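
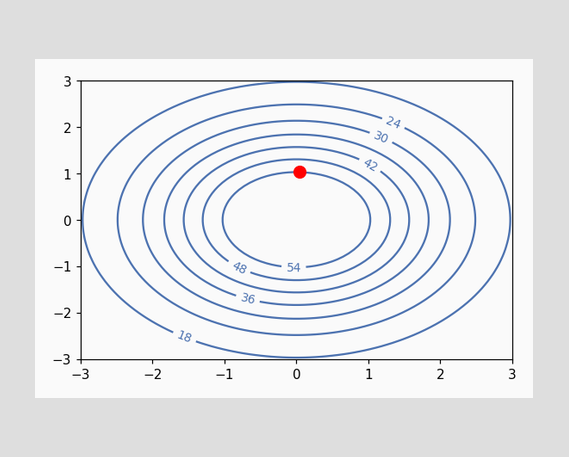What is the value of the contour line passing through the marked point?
The marked point sits on the contour labelled 54.

54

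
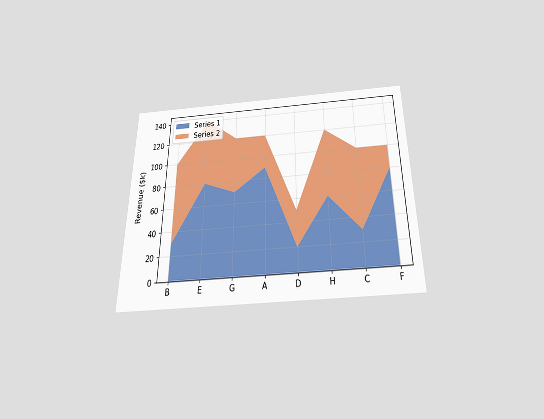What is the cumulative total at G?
$120k

The chart is viewed slightly from below. The stacked total at G reaches $120k.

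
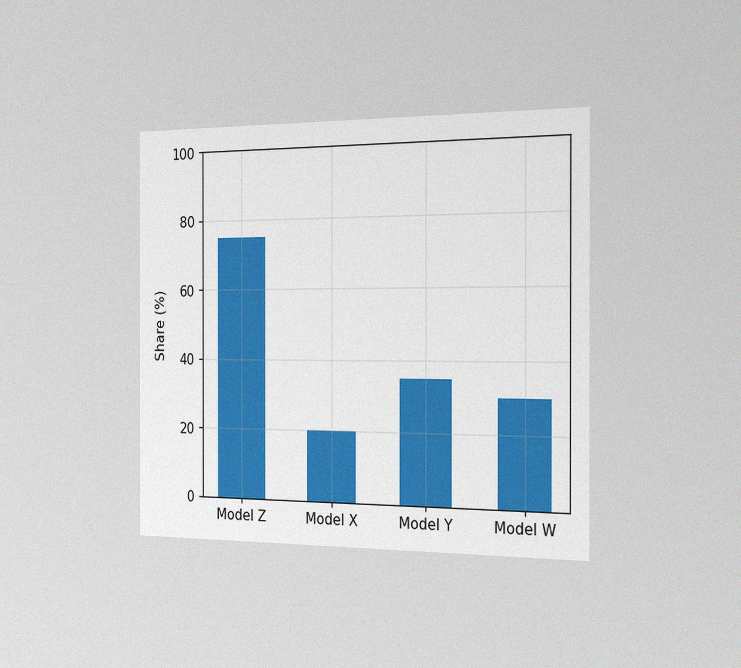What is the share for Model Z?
The chart is viewed slightly from the right, with some photo noise. Reading along the chart's y-axis, the Model Z bar reaches 75%.

75%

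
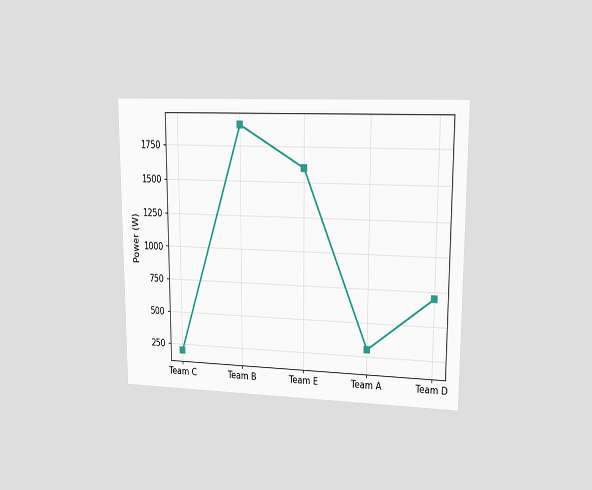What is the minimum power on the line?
200W

The chart is viewed at a slight angle. The lowest point is at Team C, and reading across to the y-axis gives 200W.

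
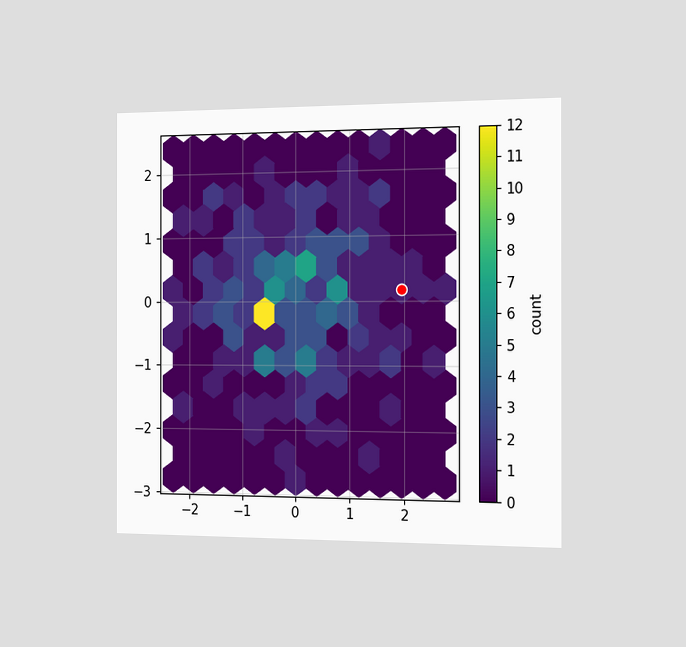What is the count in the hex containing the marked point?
The chart is viewed slightly from the right. The marked hex reads 1 on the colorbar.

1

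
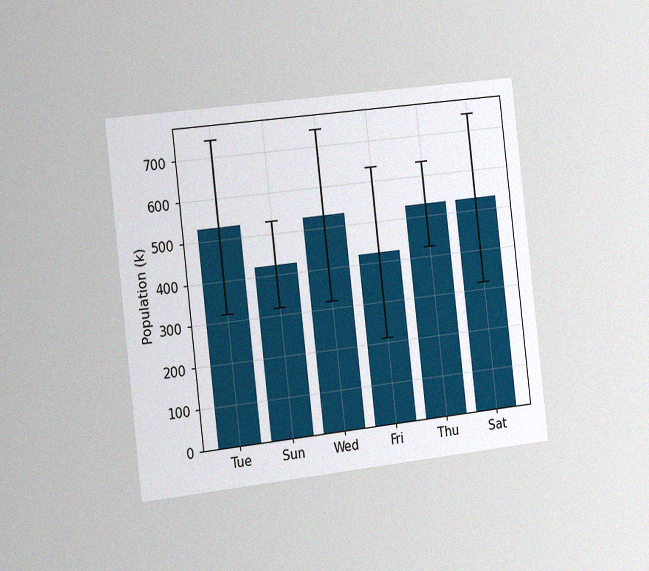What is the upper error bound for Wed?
742k

The chart is tilted about 6° counter-clockwise and viewed slightly from the left, with some photo noise. The Wed bar's upper whisker reaches 742k.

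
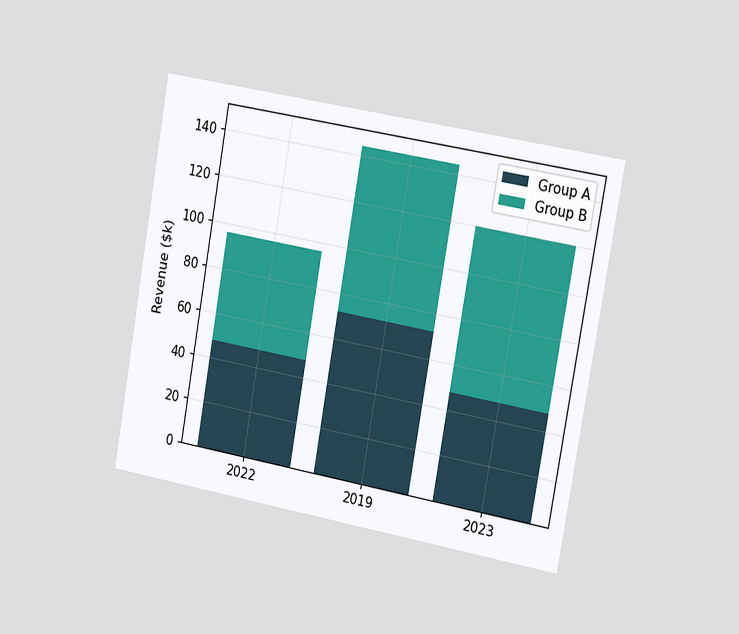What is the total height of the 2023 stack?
The chart is tilted about 10° clockwise and viewed slightly from the right. The 2023 stack's top reaches $120k on the y-axis.

$120k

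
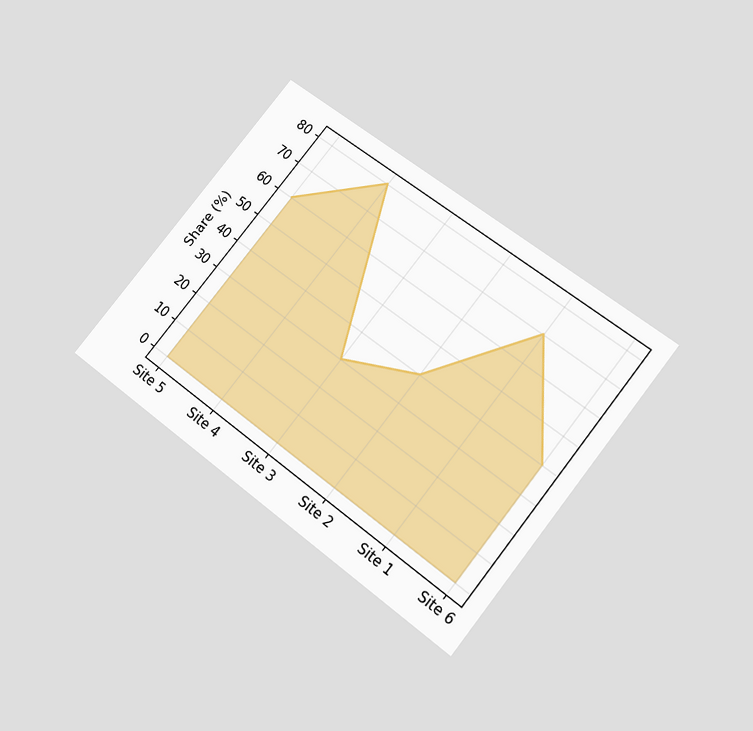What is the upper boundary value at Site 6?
40%

The chart is tilted about 39° clockwise and viewed slightly from below. At Site 6 the upper boundary is at 40%.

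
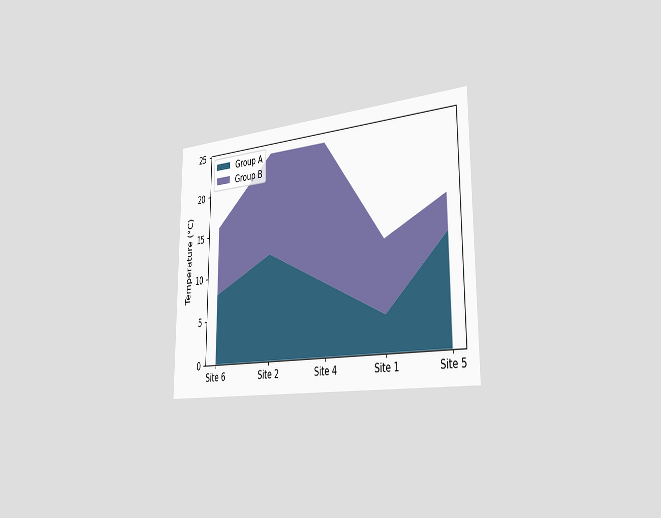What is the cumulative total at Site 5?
The chart is viewed slightly from the right. The stacked total at Site 5 reaches 16°C.

16°C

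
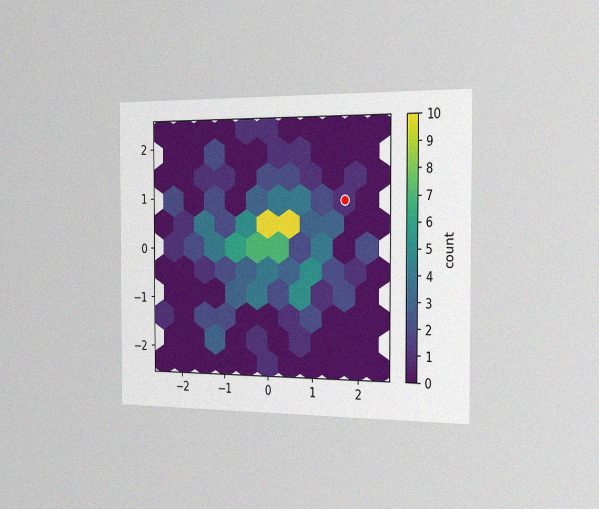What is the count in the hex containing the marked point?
The chart is viewed slightly from the right, with some photo noise. The marked hex reads 1 on the colorbar.

1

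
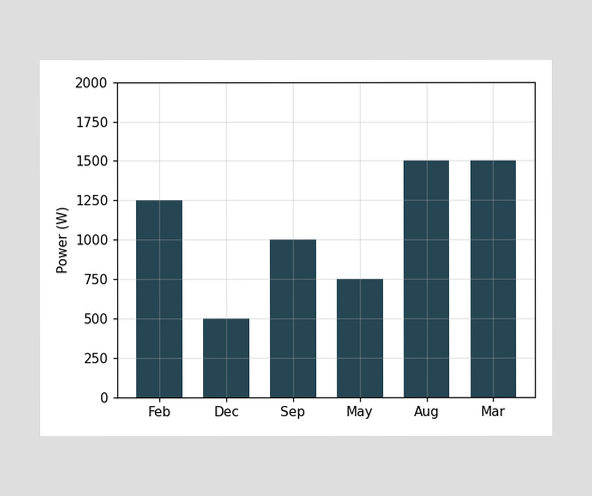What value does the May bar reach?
750W

Reading along the chart's y-axis, the May bar reaches 750W.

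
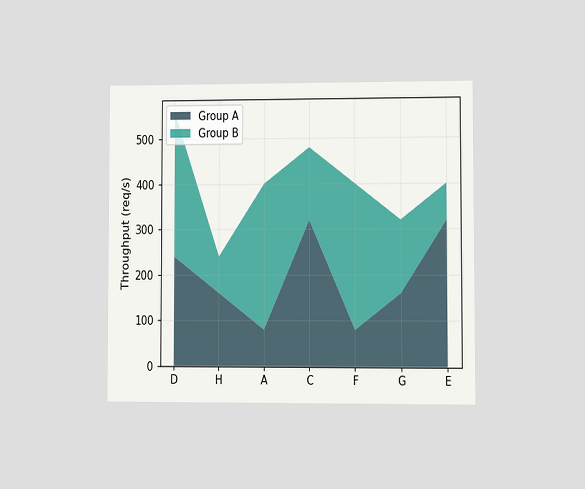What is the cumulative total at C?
The chart is viewed at a slight angle. The stacked total at C reaches 480req/s.

480req/s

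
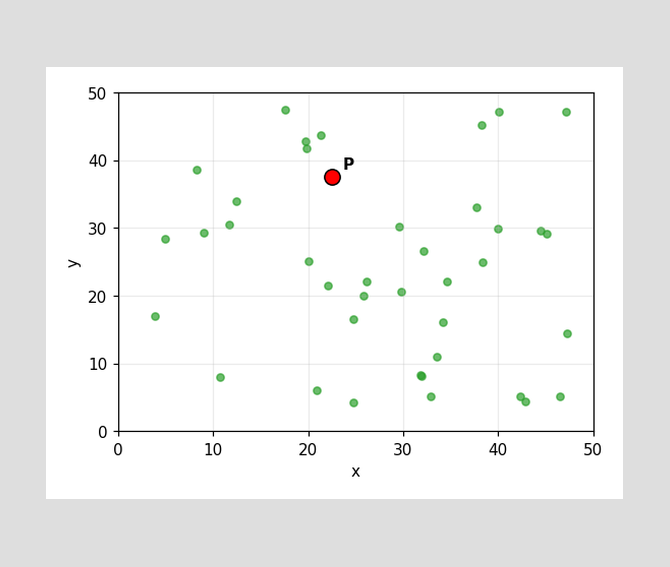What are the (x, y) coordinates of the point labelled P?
Following the gridlines from P to each axis, P sits at (22.5, 37.5).

(22.5, 37.5)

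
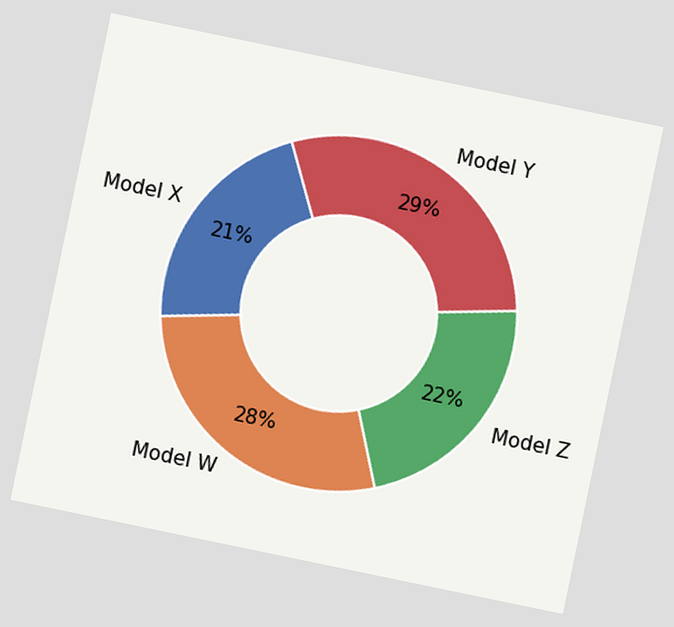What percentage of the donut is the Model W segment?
28%

The chart is tilted about 12° clockwise. The Model W segment takes up 28% of the ring.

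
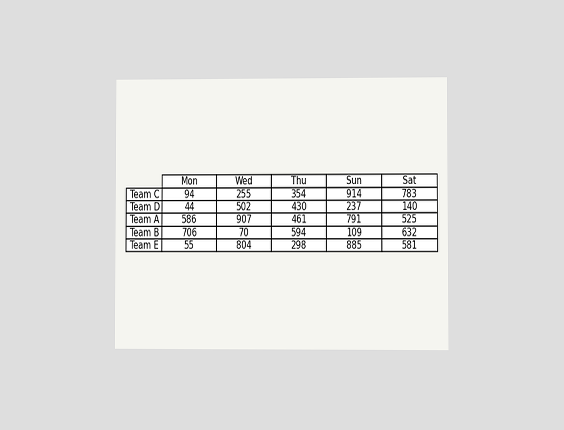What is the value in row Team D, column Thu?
The chart is viewed at a slight angle. The (Team D, Thu) cell reads 430.

430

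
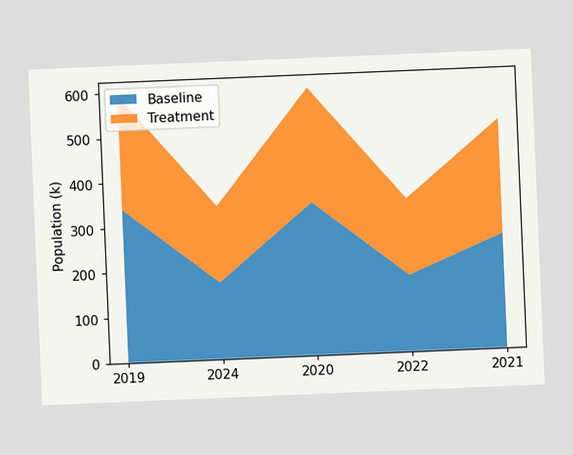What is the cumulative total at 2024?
340k

The chart is tilted about 2° counter-clockwise. The stacked total at 2024 reaches 340k.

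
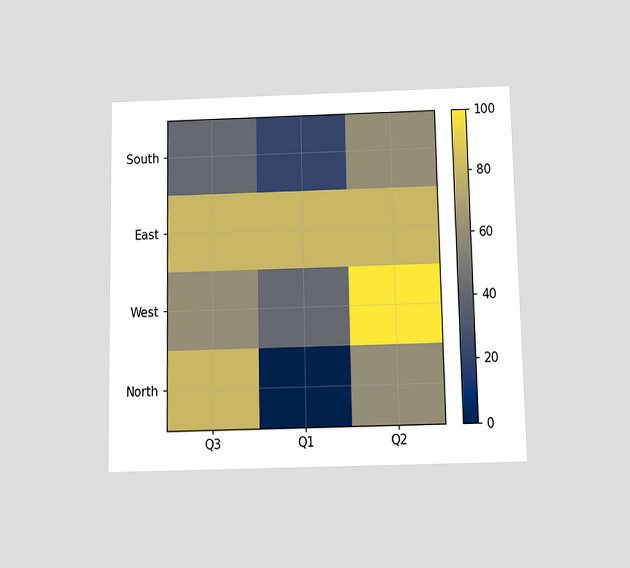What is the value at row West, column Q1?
40

The chart is viewed slightly from below. Matching cell (West, Q1) against the colorbar gives 40.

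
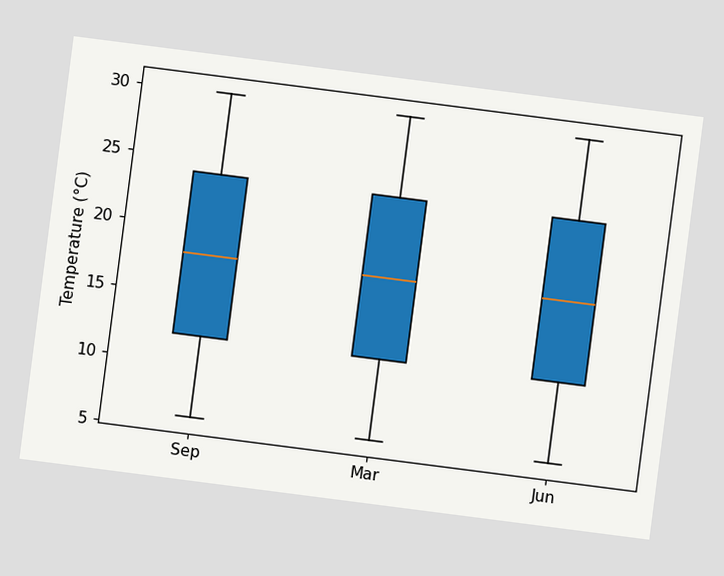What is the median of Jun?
18°C

The chart is tilted about 7° clockwise. The median line in the Jun box sits at 18°C.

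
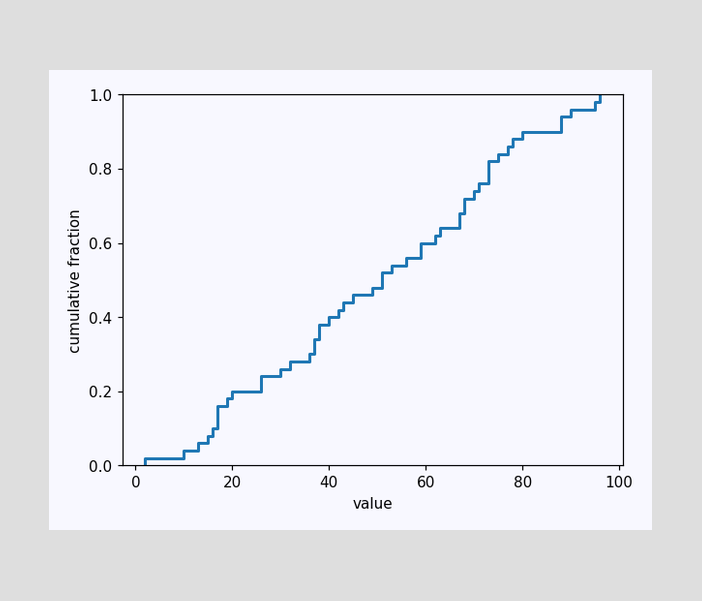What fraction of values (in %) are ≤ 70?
74%

At x=70 the ECDF step is at 74%.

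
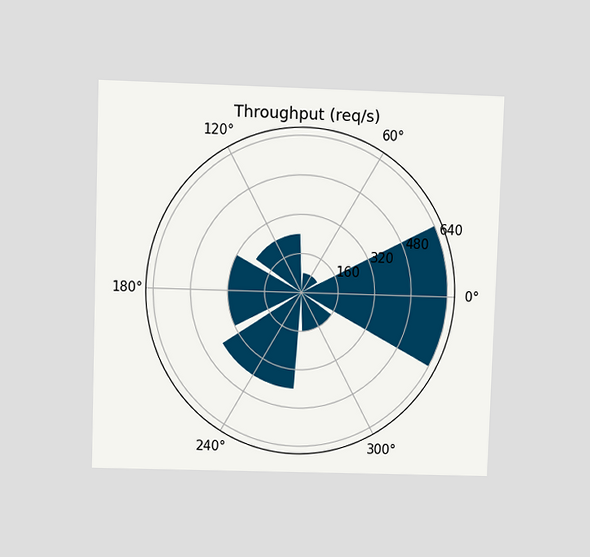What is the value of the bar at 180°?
The chart is viewed at a slight angle. The bar at 180° reaches 320req/s on the radial axis.

320req/s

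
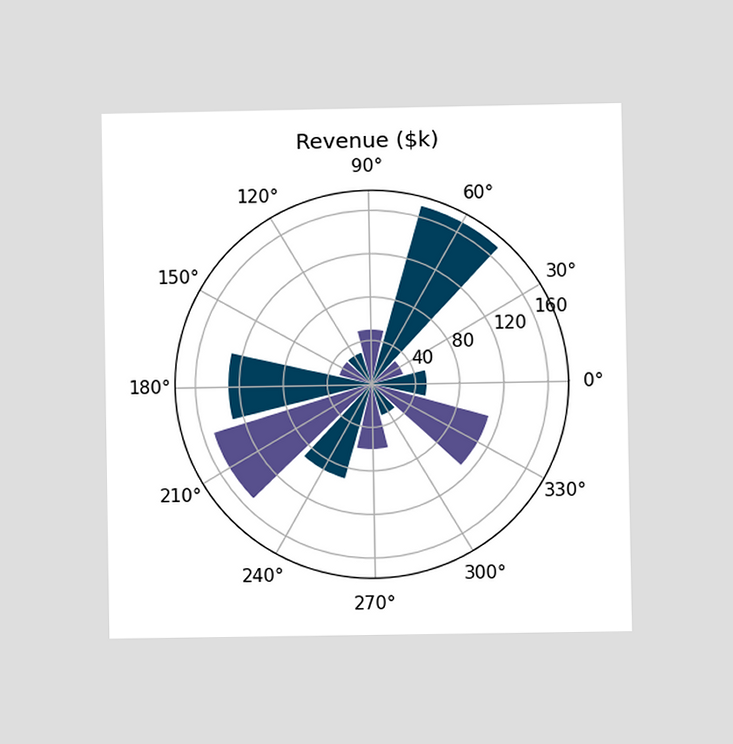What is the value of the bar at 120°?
The chart is viewed at a slight angle. The bar at 120° reaches $30k on the radial axis.

$30k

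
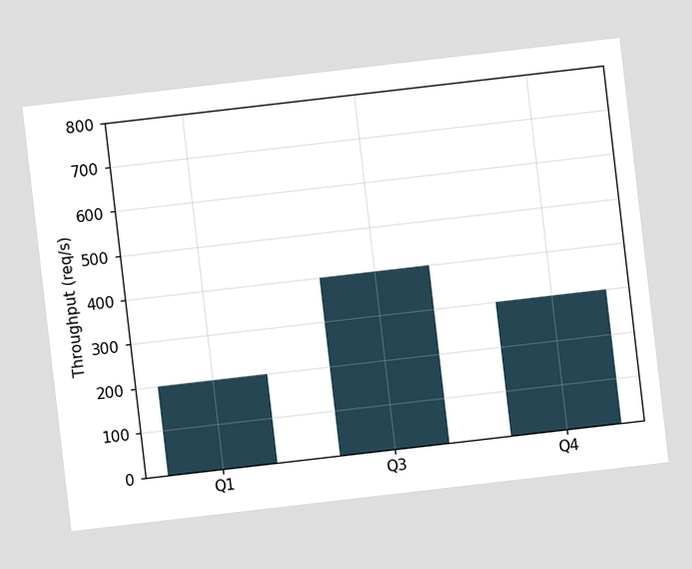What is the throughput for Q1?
The chart is tilted about 7° counter-clockwise. Reading along the chart's y-axis, the Q1 bar reaches 200req/s.

200req/s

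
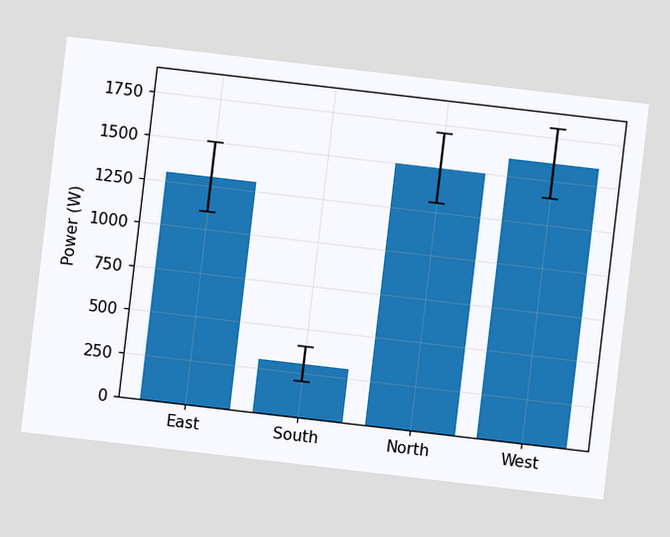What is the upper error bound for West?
1800W

The chart is tilted about 7° clockwise. The West bar's upper whisker reaches 1800W.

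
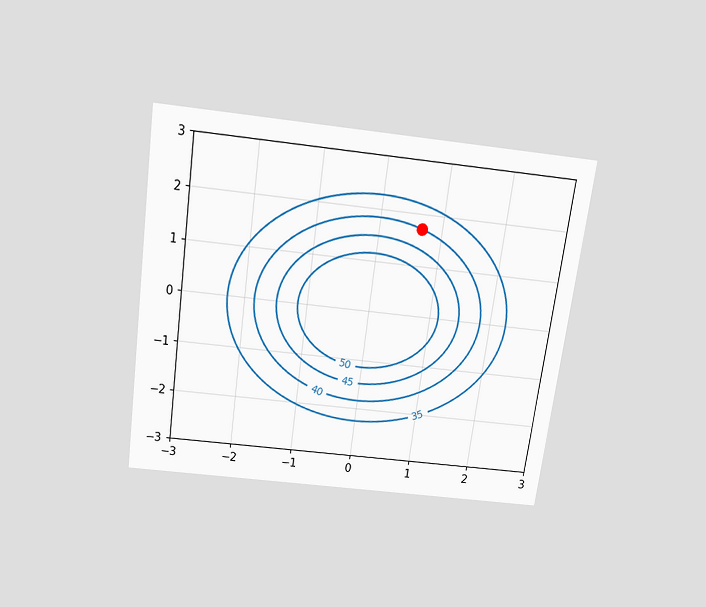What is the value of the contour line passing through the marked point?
The chart is tilted about 8° clockwise and viewed slightly from above. The marked point sits on the contour labelled 40.

40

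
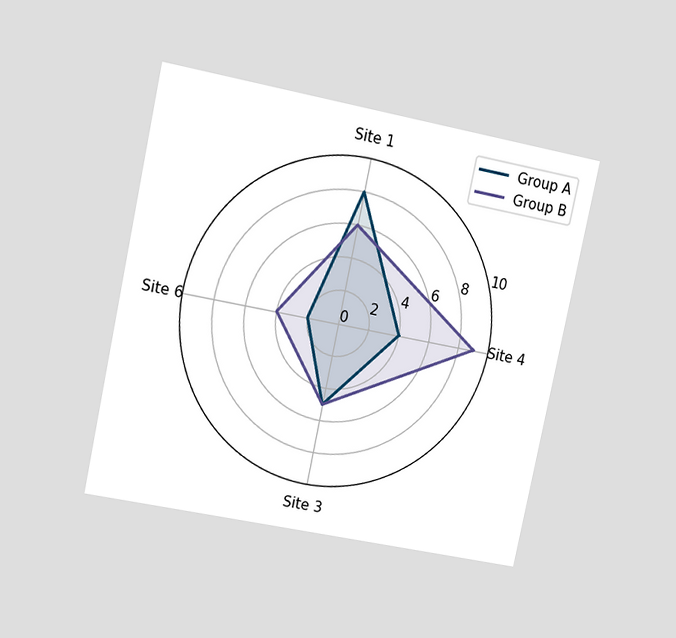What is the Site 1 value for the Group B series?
6

The chart is tilted about 12° clockwise and viewed at a slight angle. On the Site 1 axis, Group B reaches 6.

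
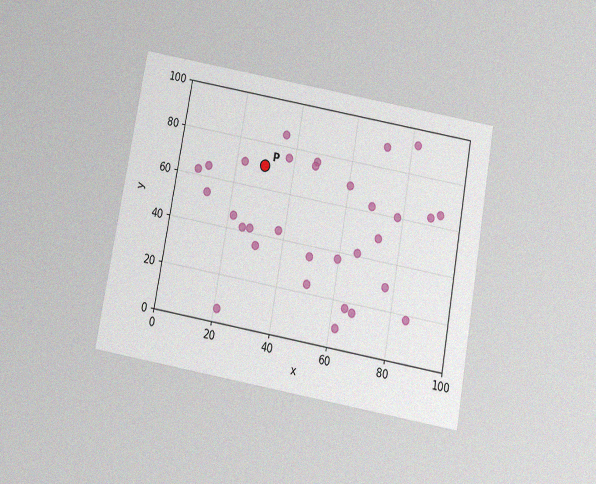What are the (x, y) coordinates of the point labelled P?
(30, 70)

The chart is tilted about 10° clockwise and viewed slightly from below, with some photo noise. Following the gridlines from P to each axis, P sits at (30, 70).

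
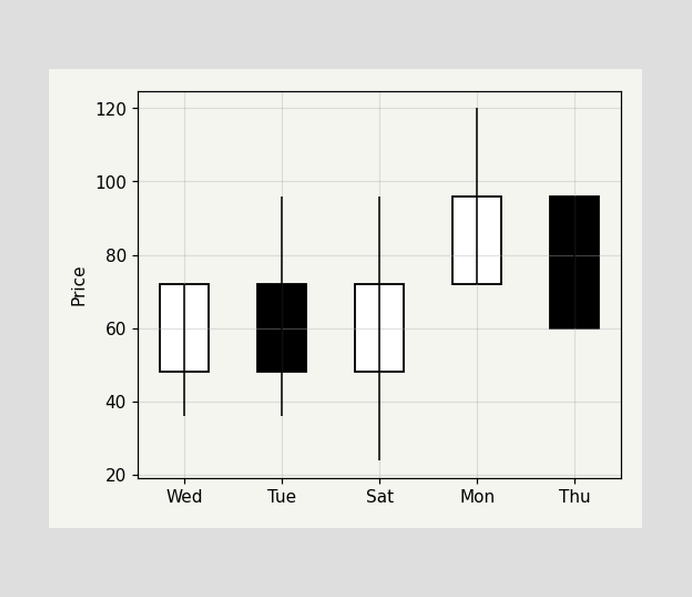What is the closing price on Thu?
60

The Thu candle closes at 60.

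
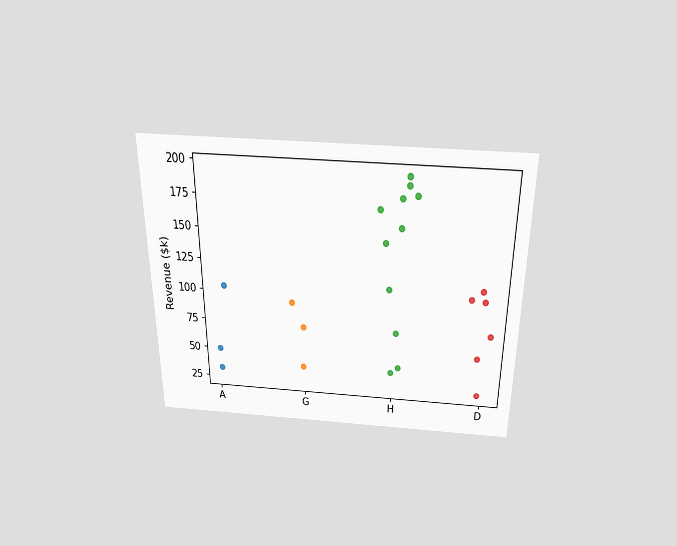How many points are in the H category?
11

The chart is viewed slightly from above. Counting the markers in the H column gives 11.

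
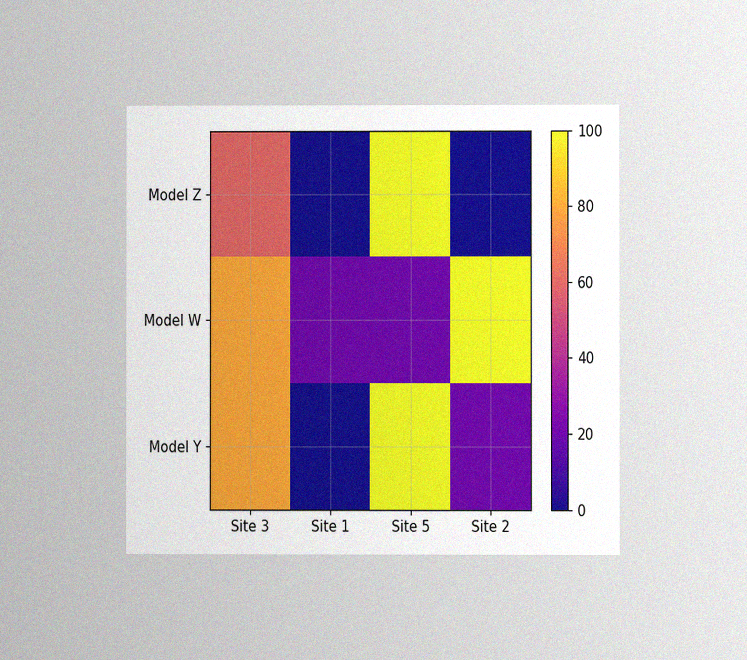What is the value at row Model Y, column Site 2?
The chart is viewed at a slight angle, with some photo noise. Matching cell (Model Y, Site 2) against the colorbar gives 20.

20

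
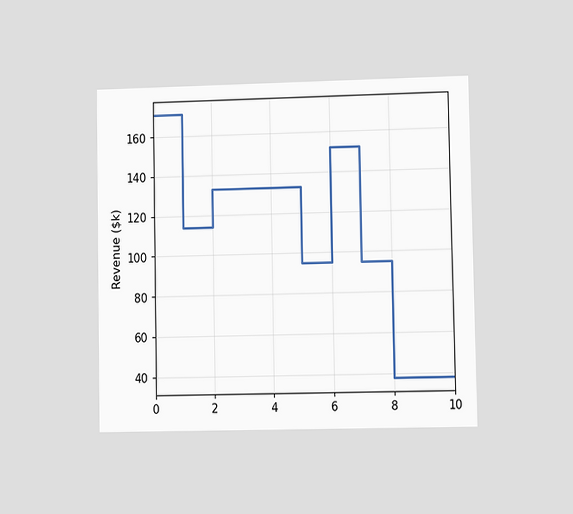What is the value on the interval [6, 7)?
The chart is viewed at a slight angle. On [6, 7) the step sits at $152k.

$152k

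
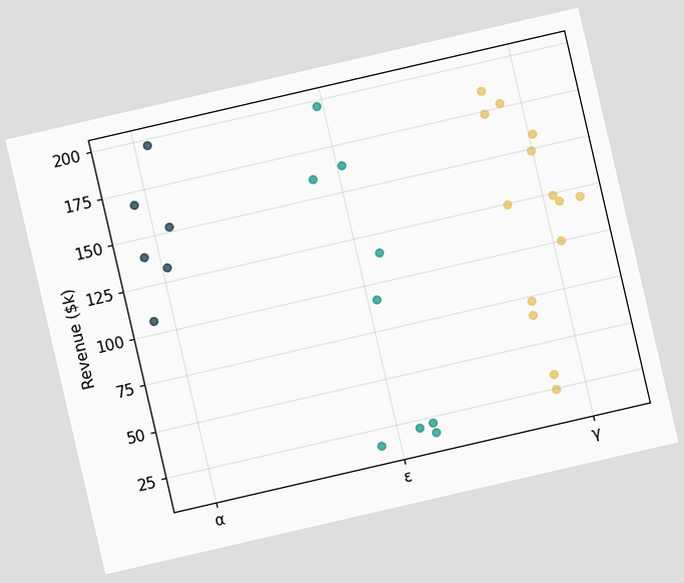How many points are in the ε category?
9

The chart is tilted about 13° counter-clockwise. Counting the markers in the ε column gives 9.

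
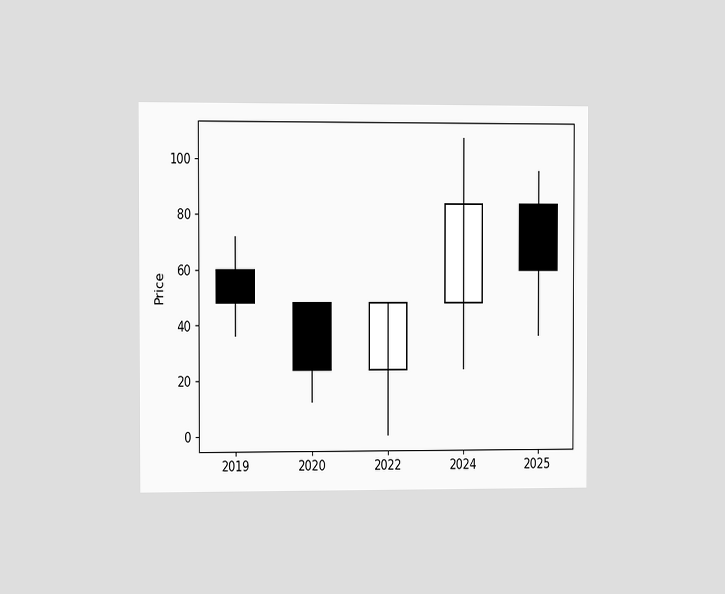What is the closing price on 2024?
The chart is viewed at a slight angle. The 2024 candle closes at 84.

84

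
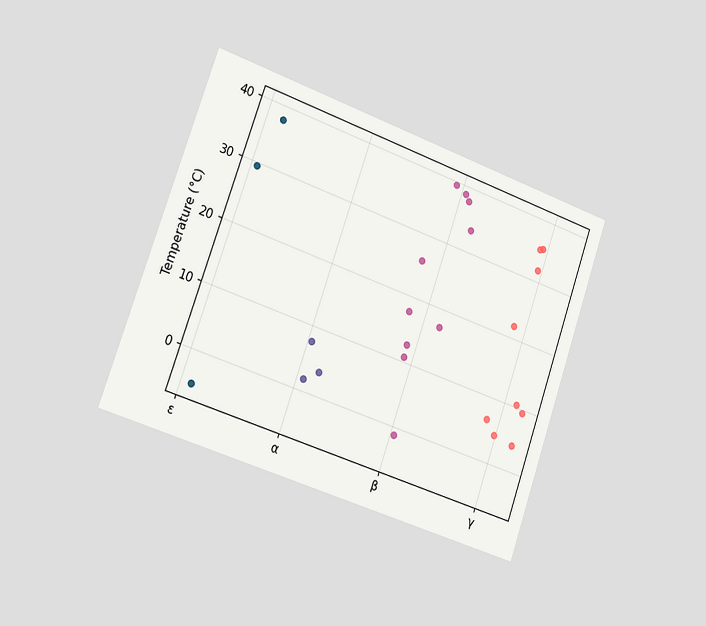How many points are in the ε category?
The chart is tilted about 19° clockwise and viewed slightly from the left. Counting the markers in the ε column gives 3.

3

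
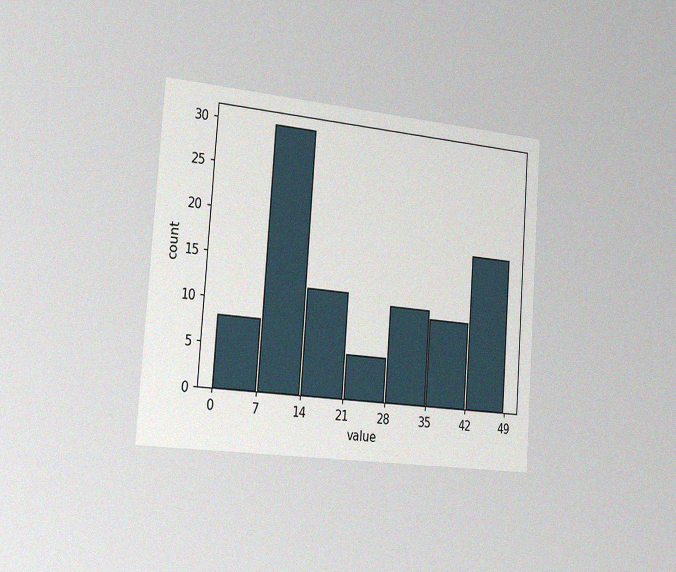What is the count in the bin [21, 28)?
5

The chart is tilted about 4° clockwise and viewed slightly from the left, with some photo noise. The [21, 28) bin has height 5.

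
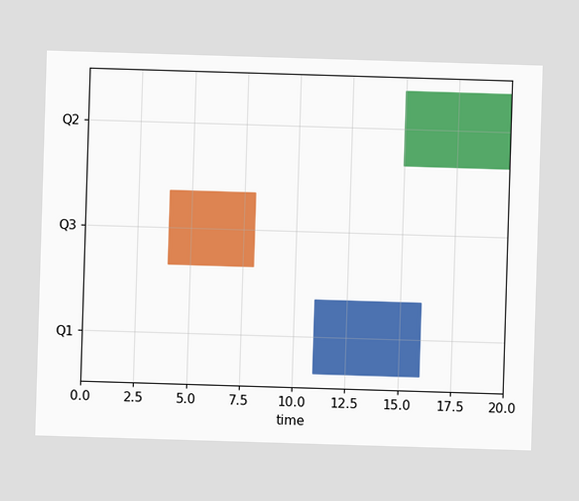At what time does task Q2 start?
The Q2 bar begins at t=15.

15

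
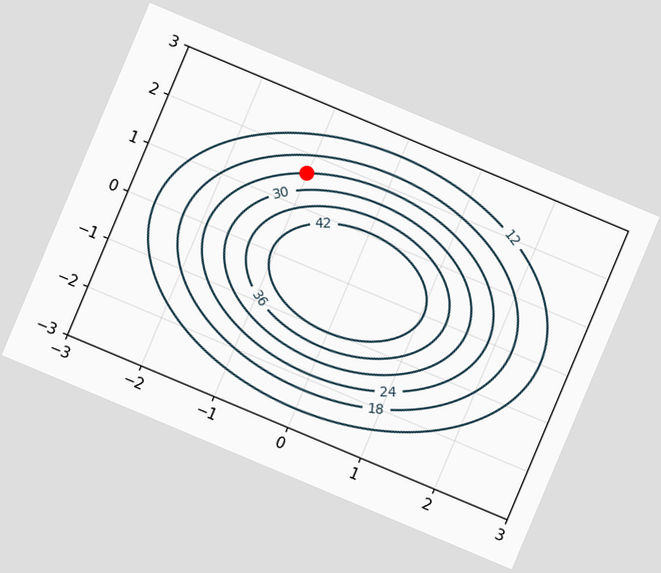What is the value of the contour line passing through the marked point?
24

The chart is tilted about 23° clockwise. The marked point sits on the contour labelled 24.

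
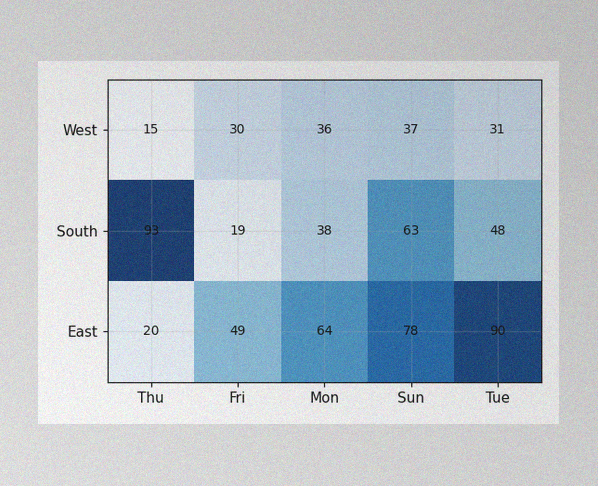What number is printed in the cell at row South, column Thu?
93

The image has some photo noise and uneven lighting. The (South, Thu) cell reads 93.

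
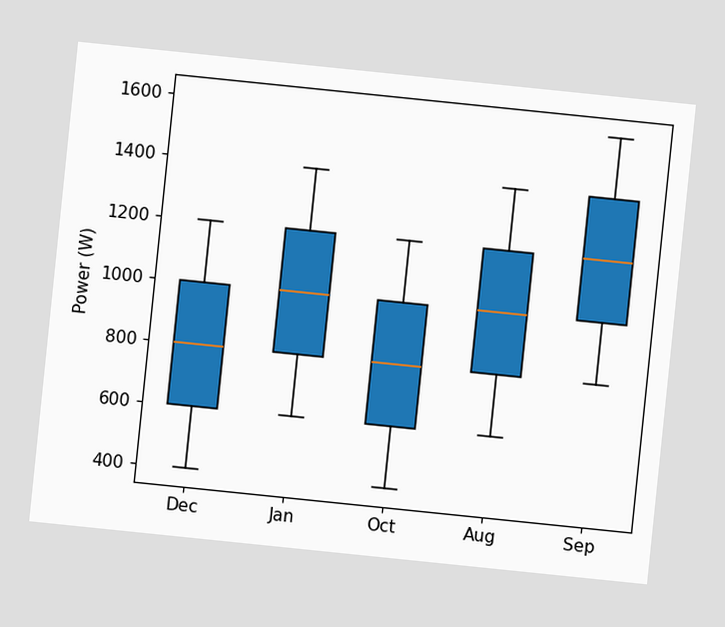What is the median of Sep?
1200W

The chart is tilted about 6° clockwise. The median line in the Sep box sits at 1200W.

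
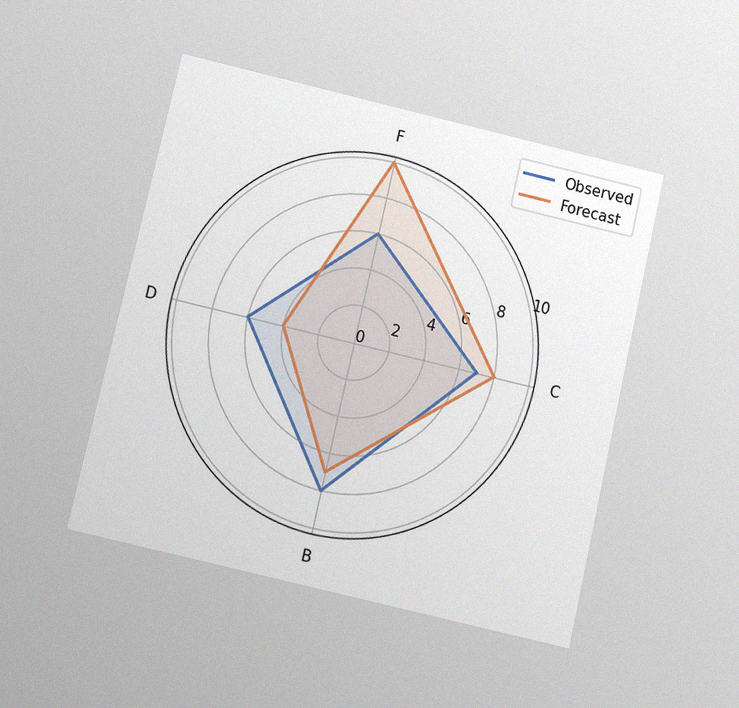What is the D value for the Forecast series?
4

The chart is tilted about 13° clockwise and viewed at a slight angle, with some photo noise. On the D axis, Forecast reaches 4.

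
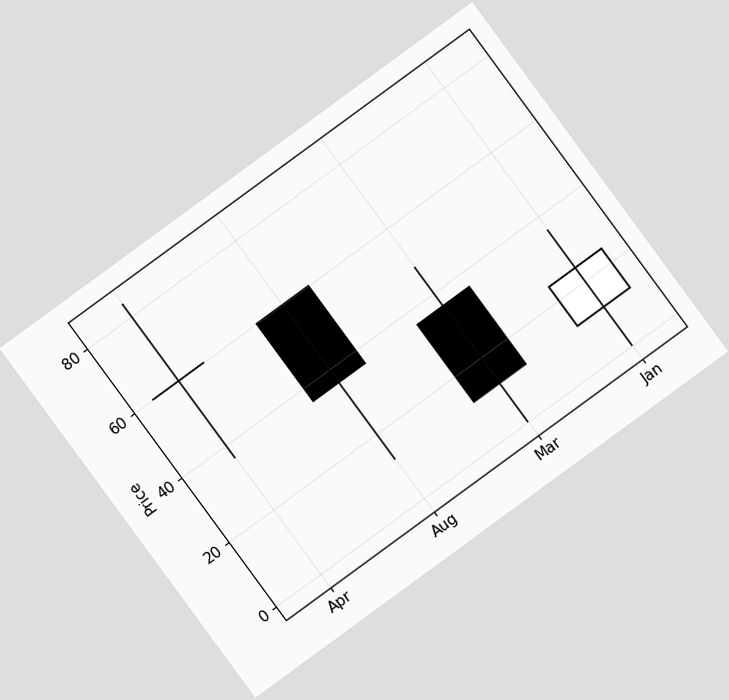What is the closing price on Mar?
12

The chart is tilted about 36° counter-clockwise. The Mar candle closes at 12.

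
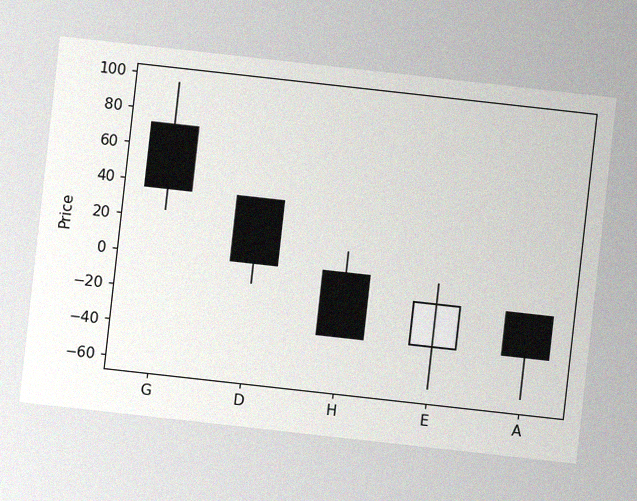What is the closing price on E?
-12

The chart is tilted about 6° clockwise, with some photo noise. The E candle closes at -12.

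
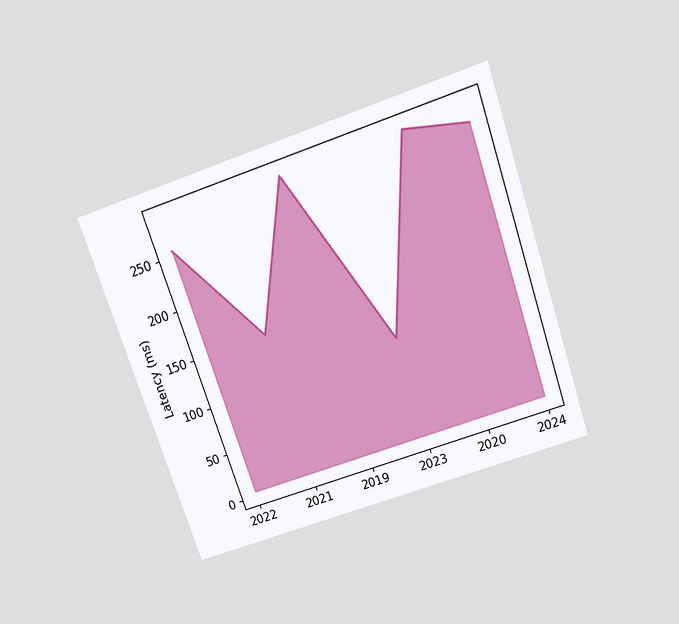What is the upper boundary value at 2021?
150ms

The chart is tilted about 19° counter-clockwise and viewed slightly from above. At 2021 the upper boundary is at 150ms.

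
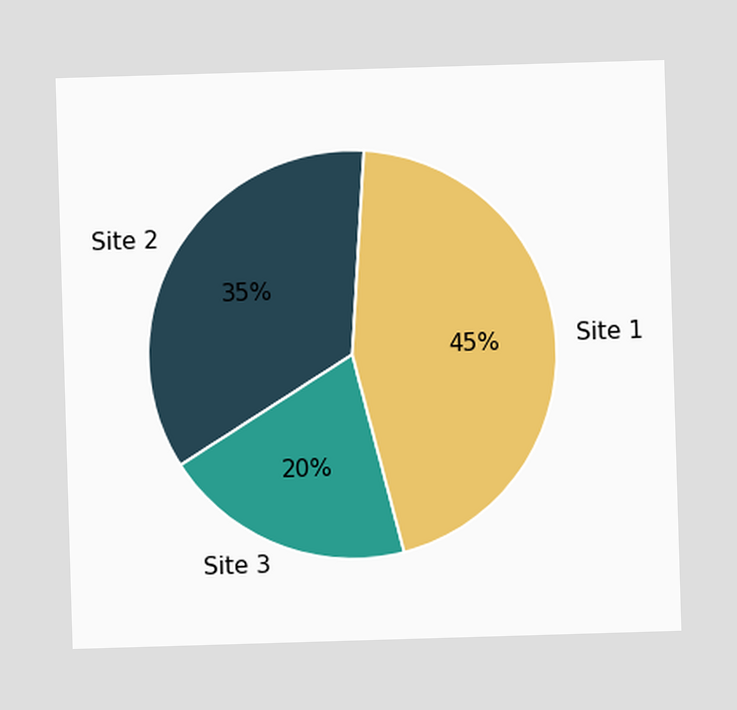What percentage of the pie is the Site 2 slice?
35%

The Site 2 slice takes up 35% of the pie.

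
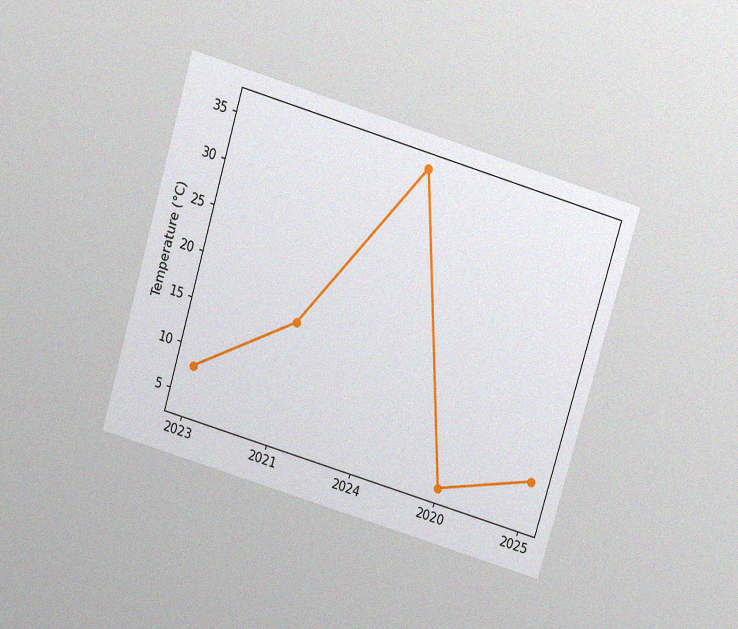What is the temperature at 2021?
The chart is tilted about 17° clockwise and viewed slightly from above, with some photo noise. At 2021, the line is at 16°C.

16°C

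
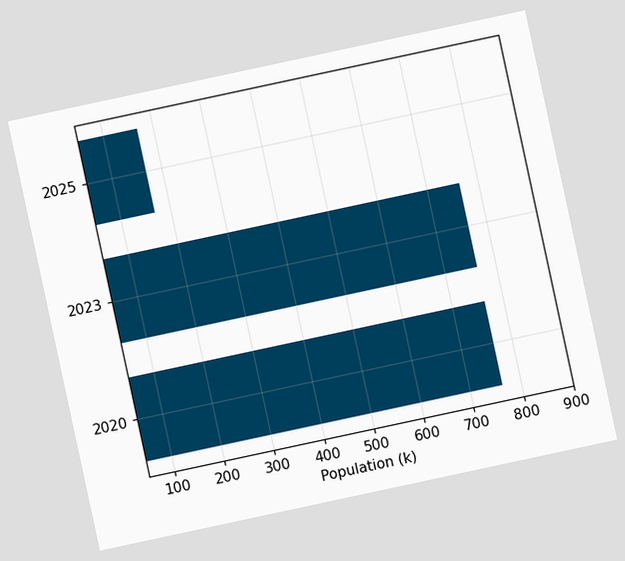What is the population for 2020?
The chart is tilted about 12° counter-clockwise. Reading along the chart's x-axis, the 2020 bar reaches 765k.

765k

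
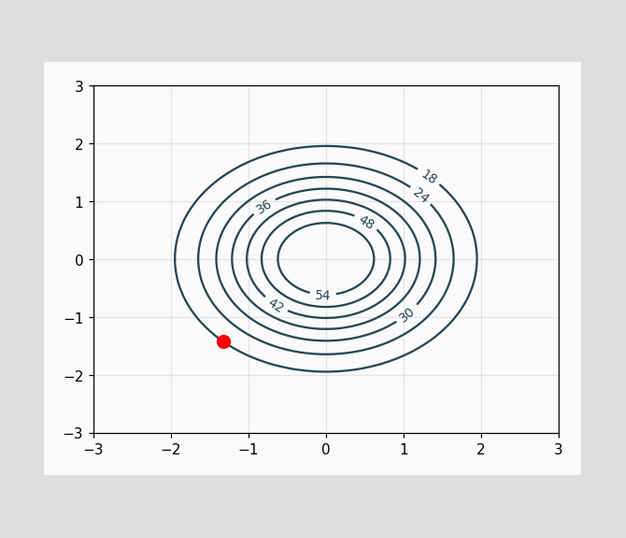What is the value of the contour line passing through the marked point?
18

The marked point sits on the contour labelled 18.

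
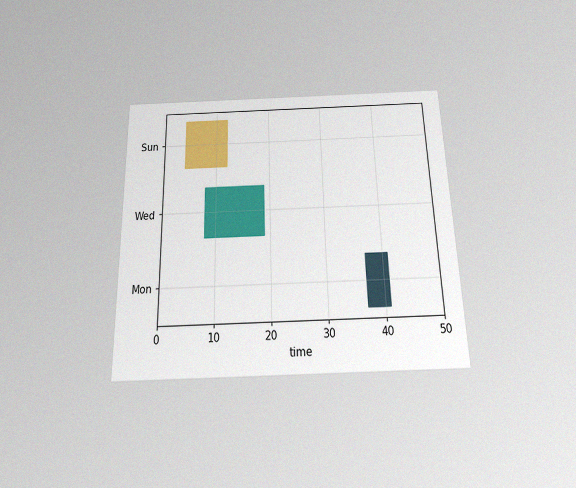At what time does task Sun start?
4

The chart is viewed slightly from below, with some photo noise. The Sun bar begins at t=4.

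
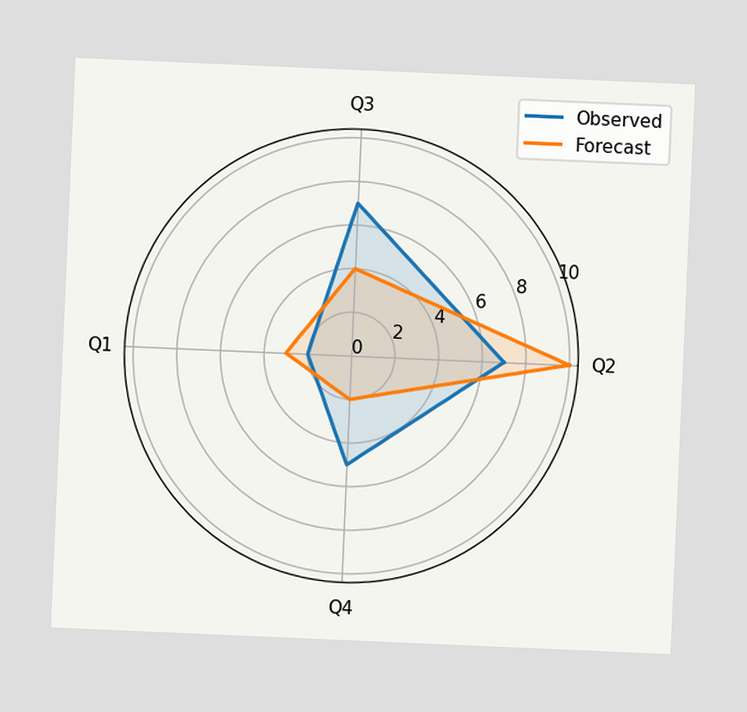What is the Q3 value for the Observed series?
7

The chart is tilted about 2° clockwise. On the Q3 axis, Observed reaches 7.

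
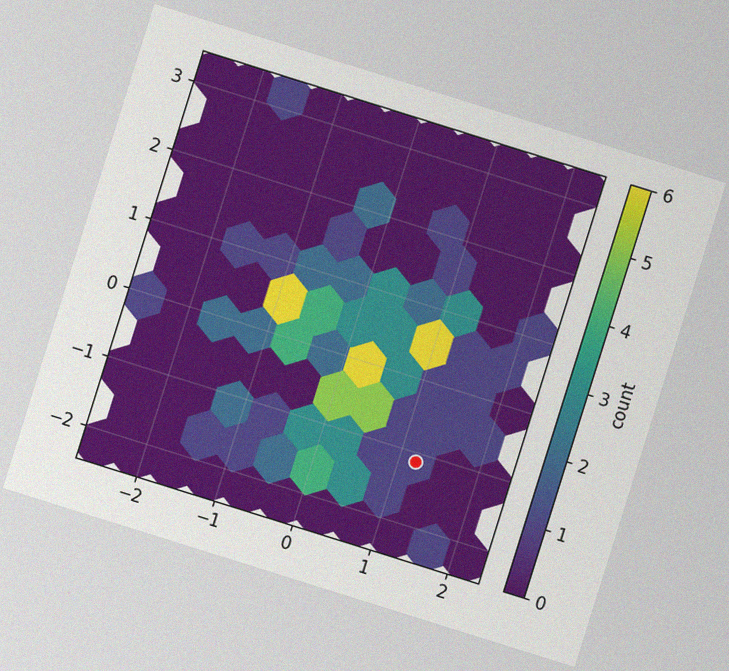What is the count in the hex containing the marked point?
1

The chart is tilted about 17° clockwise, with some photo noise. The marked hex reads 1 on the colorbar.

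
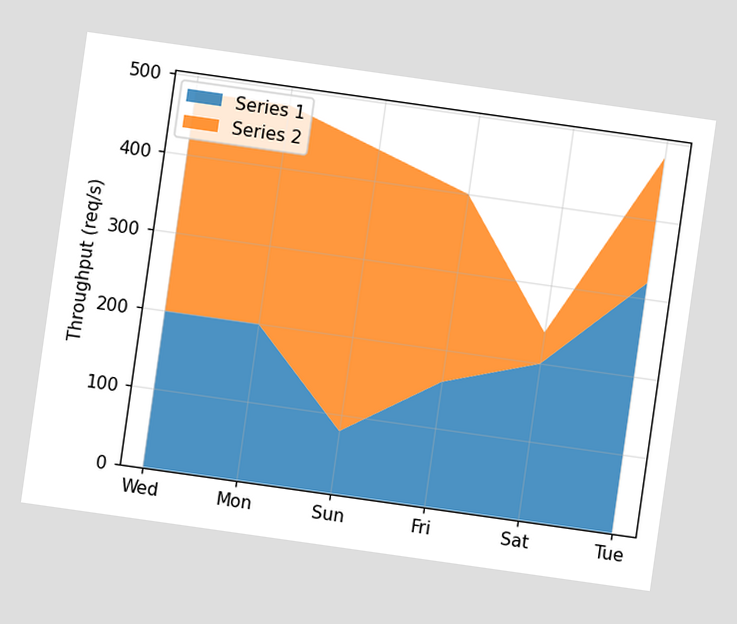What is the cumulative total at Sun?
440req/s

The chart is tilted about 8° clockwise. The stacked total at Sun reaches 440req/s.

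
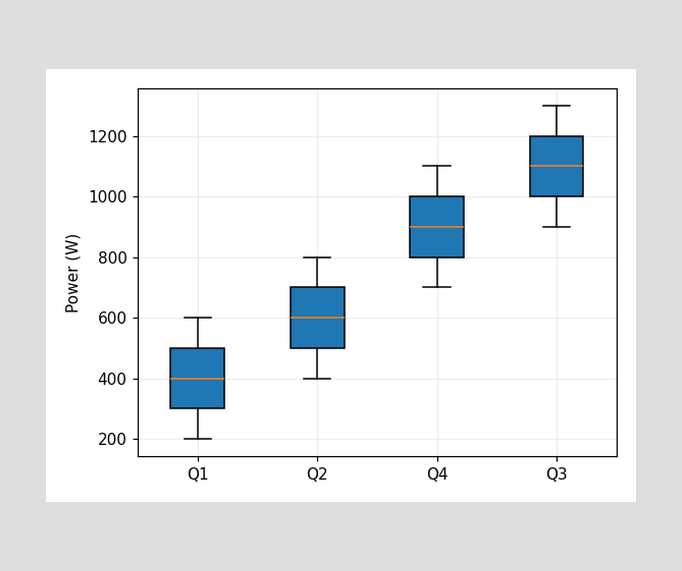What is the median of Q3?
The median line in the Q3 box sits at 1100W.

1100W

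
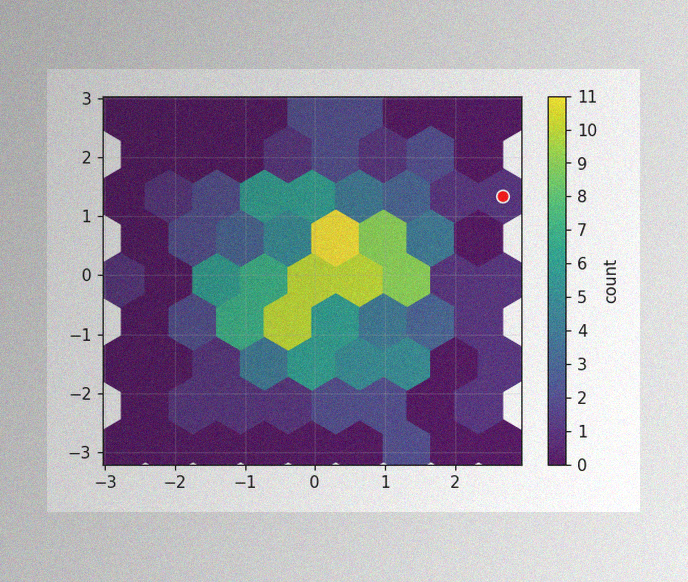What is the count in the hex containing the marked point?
1

The image has some photo noise and uneven lighting. The marked hex reads 1 on the colorbar.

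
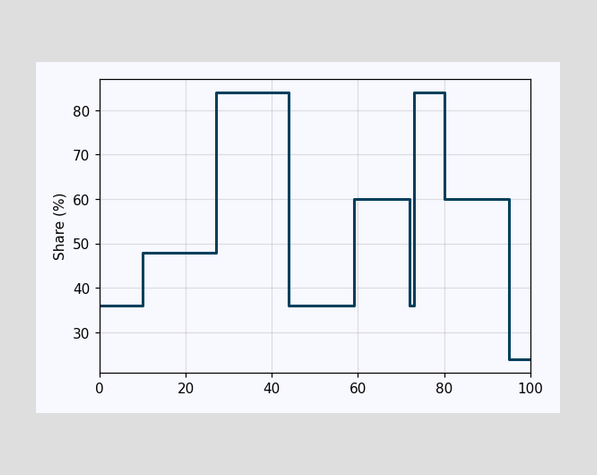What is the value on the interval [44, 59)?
36%

On [44, 59) the step sits at 36%.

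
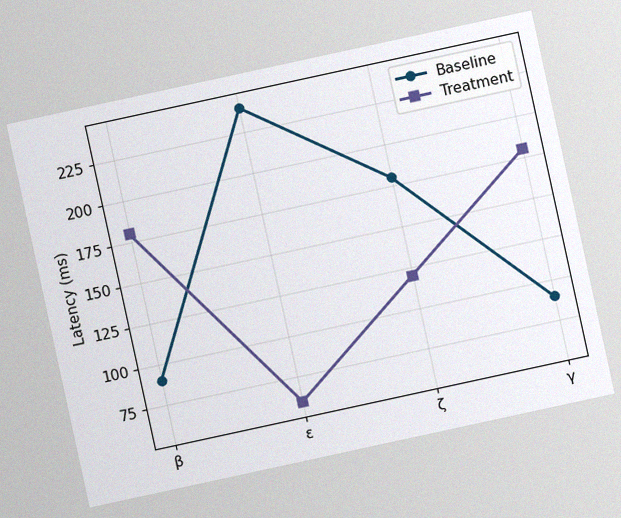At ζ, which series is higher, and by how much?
Baseline, by 60ms

The chart is tilted about 12° counter-clockwise, with some photo noise. At ζ, Baseline sits above the other line by 60ms.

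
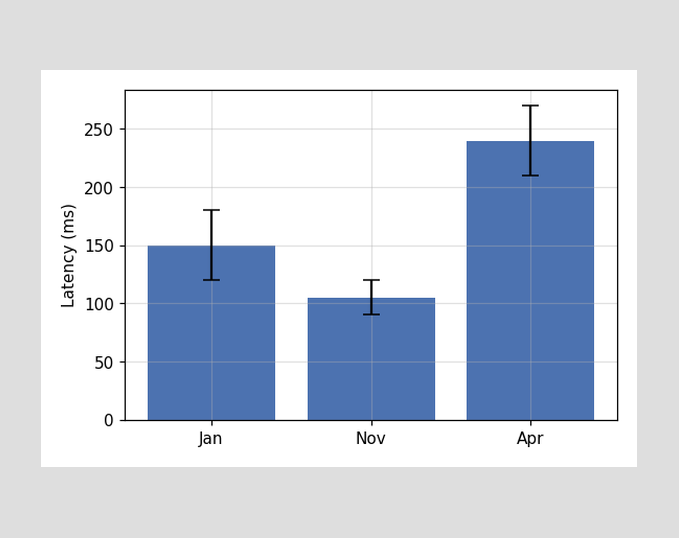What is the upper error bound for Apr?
The Apr bar's upper whisker reaches 270ms.

270ms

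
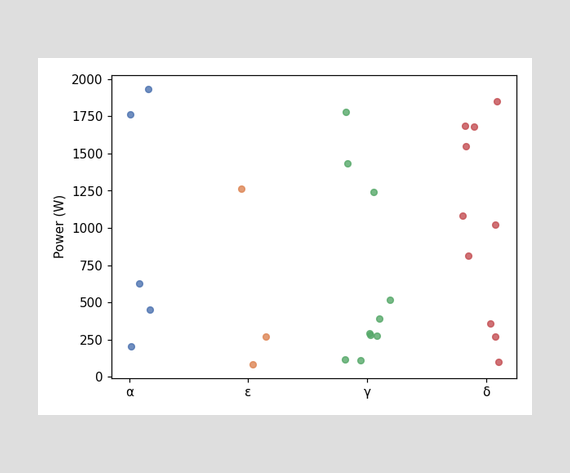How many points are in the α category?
Counting the markers in the α column gives 5.

5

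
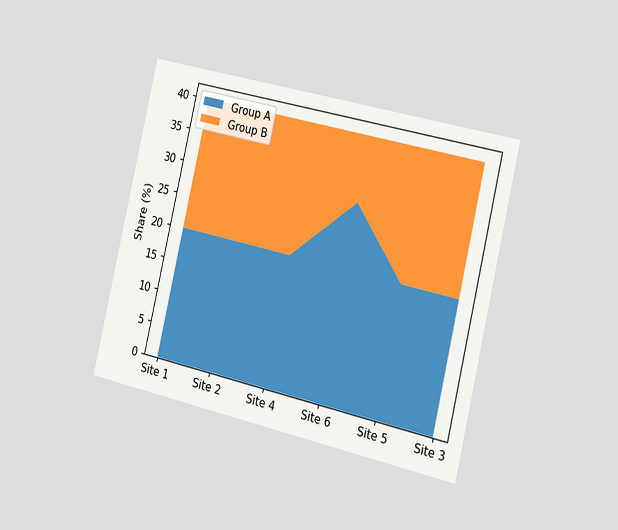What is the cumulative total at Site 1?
The chart is tilted about 13° clockwise and viewed slightly from the right. The stacked total at Site 1 reaches 40%.

40%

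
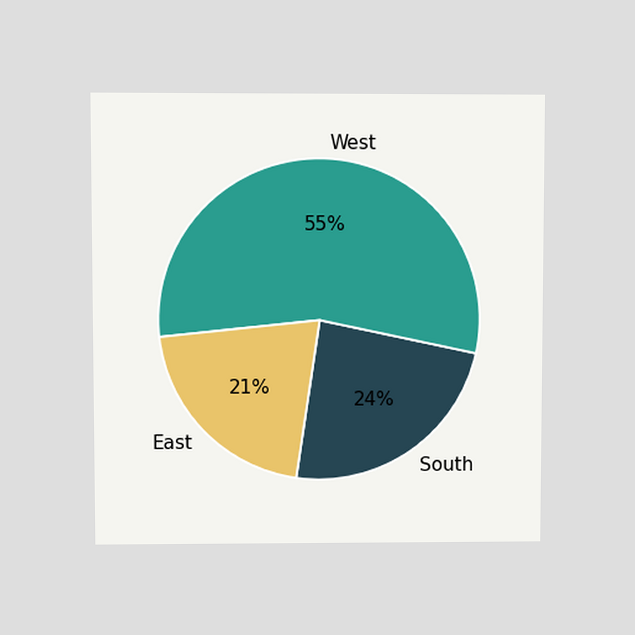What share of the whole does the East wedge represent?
21%

The chart is viewed at a slight angle. The East slice takes up 21% of the pie.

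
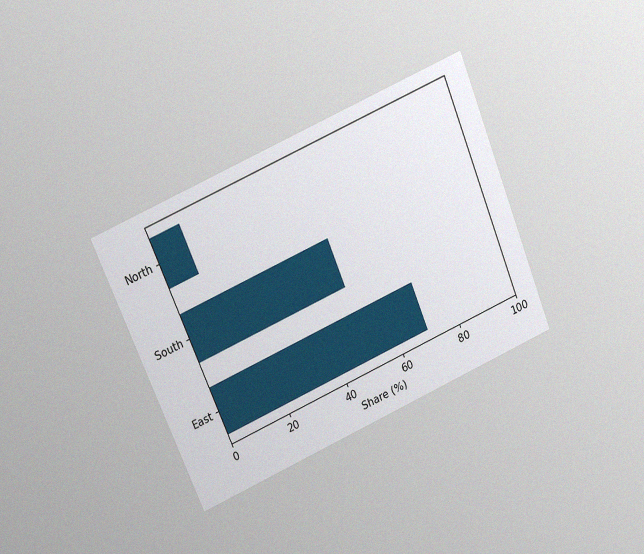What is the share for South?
50%

The chart is tilted about 23° counter-clockwise and viewed at a slight angle, with some photo noise. Reading along the chart's x-axis, the South bar reaches 50%.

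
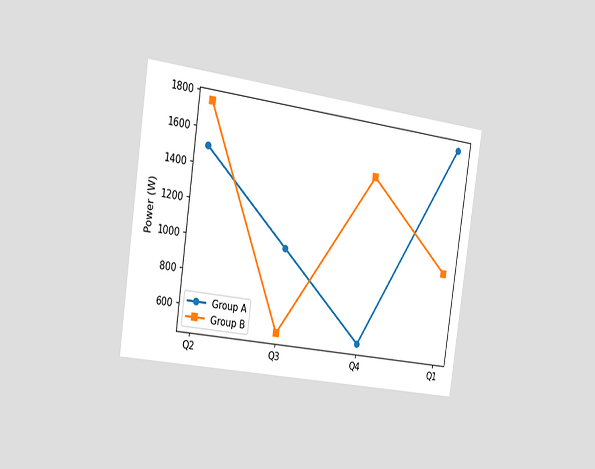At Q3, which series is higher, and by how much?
Group A, by 500W

The chart is tilted about 8° clockwise and viewed slightly from the left. At Q3, Group A sits above the other line by 500W.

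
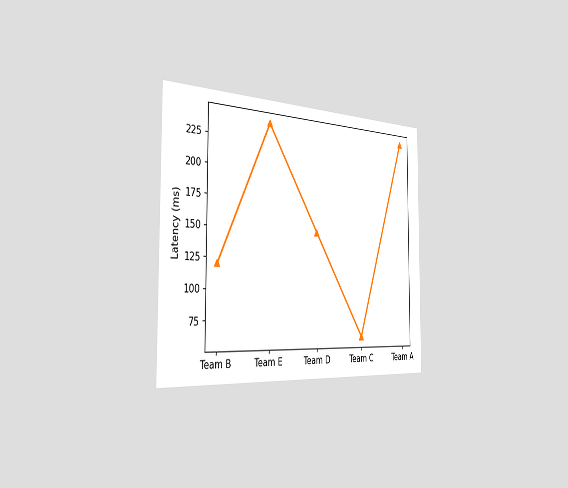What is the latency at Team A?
240ms

The chart is viewed slightly from the left. At Team A, the line is at 240ms.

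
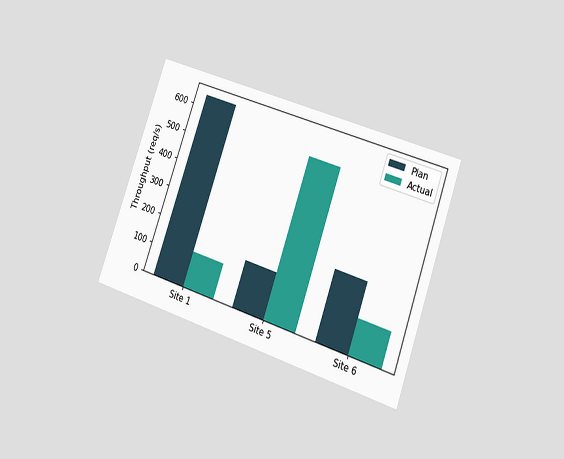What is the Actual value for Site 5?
560req/s

The chart is tilted about 20° clockwise and viewed slightly from the right. The Actual bar at Site 5 reaches 560req/s on the y-axis.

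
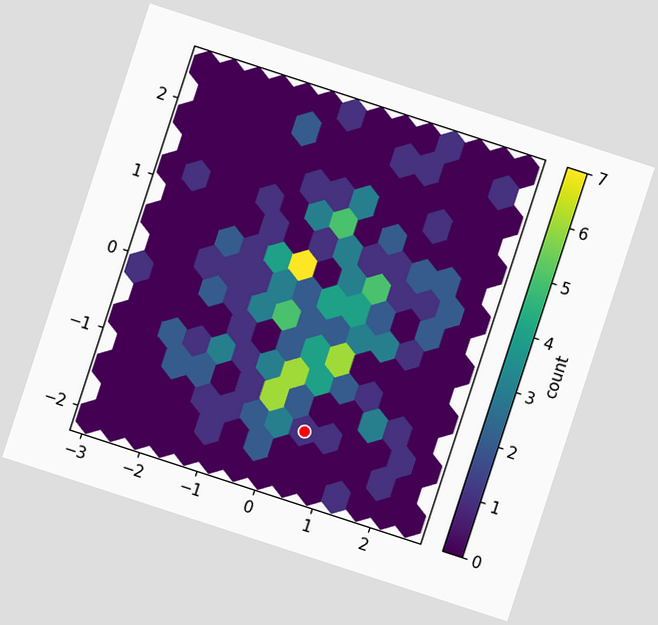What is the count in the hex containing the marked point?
1

The chart is tilted about 18° clockwise. The marked hex reads 1 on the colorbar.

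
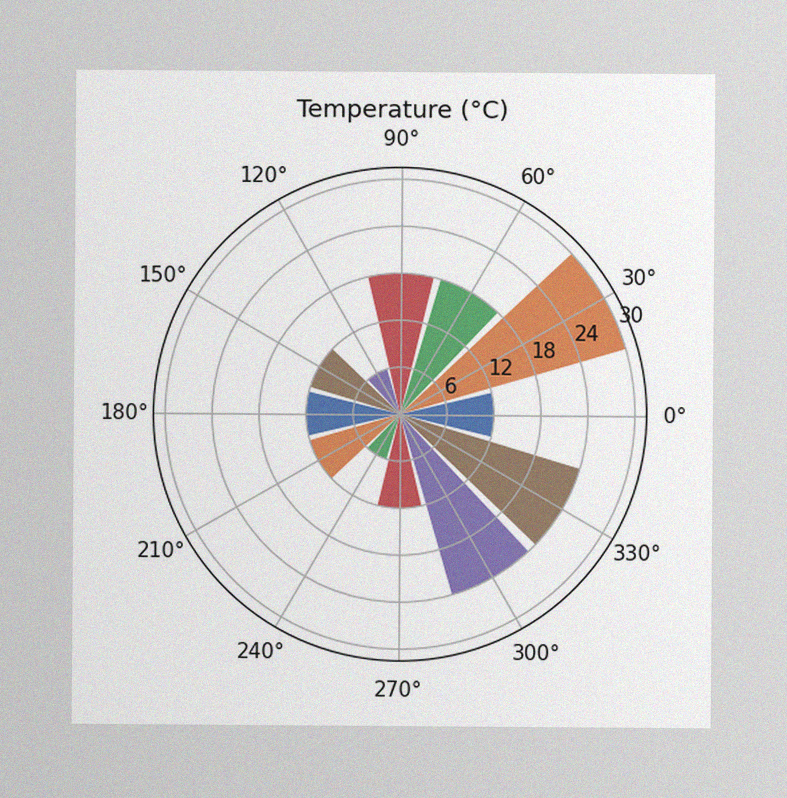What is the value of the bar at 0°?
12°C

The image has some photo noise and uneven lighting. The bar at 0° reaches 12°C on the radial axis.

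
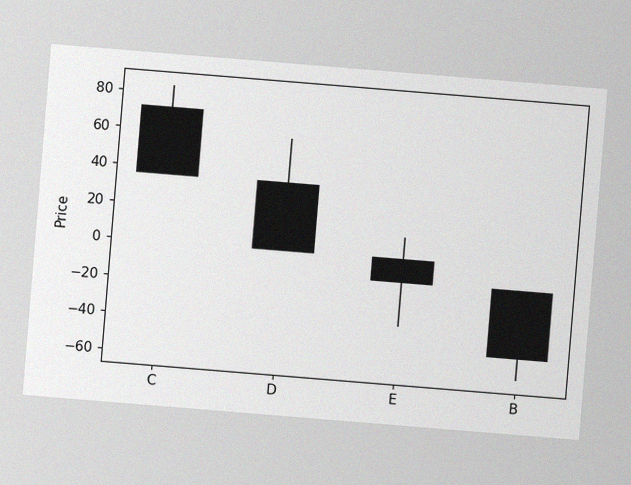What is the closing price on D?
The chart is tilted about 5° clockwise, with some photo noise. The D candle closes at 0.

0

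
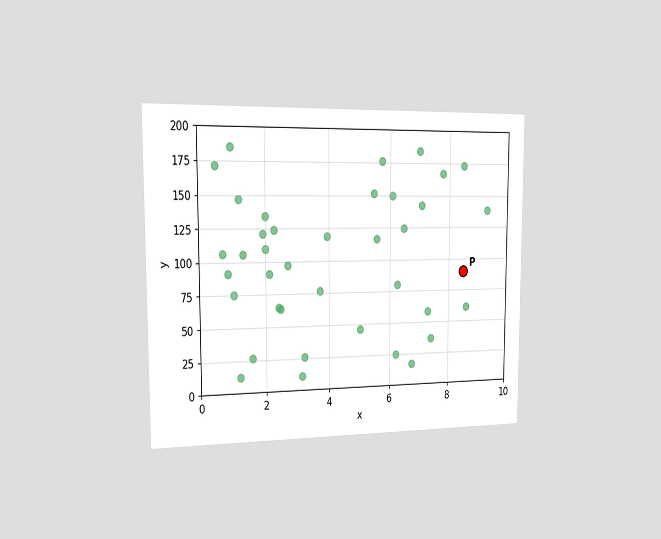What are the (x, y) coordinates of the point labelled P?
The chart is viewed slightly from the left. Following the gridlines from P to each axis, P sits at (8.5, 90).

(8.5, 90)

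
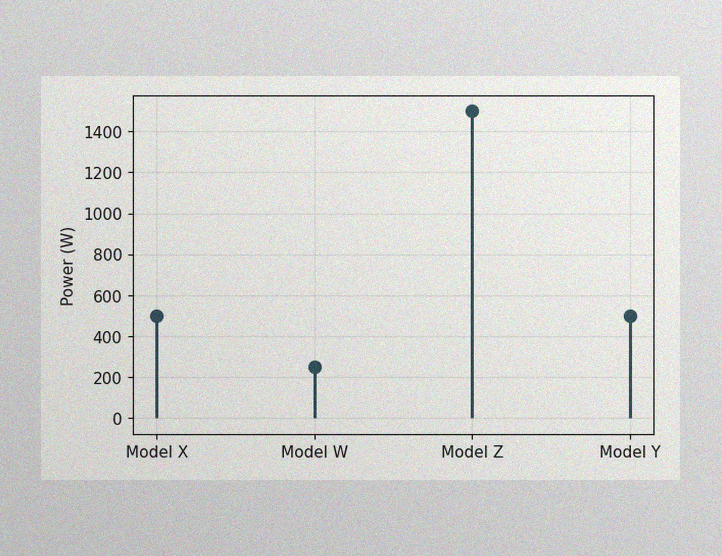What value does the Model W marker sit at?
250W

The image has some photo noise and uneven lighting. The Model W marker sits at 250W.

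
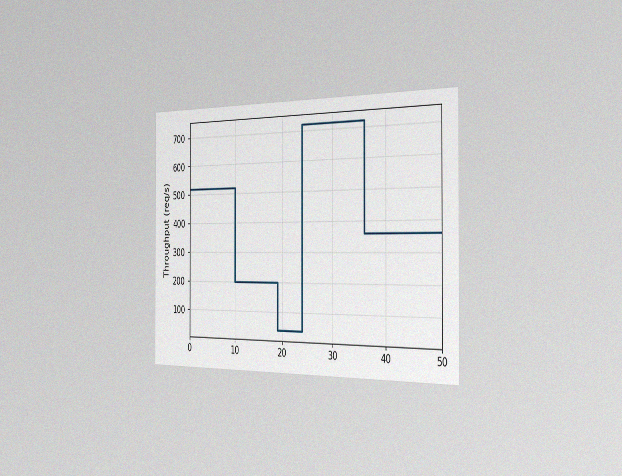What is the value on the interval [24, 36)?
720req/s

The chart is viewed slightly from the right, with some photo noise. On [24, 36) the step sits at 720req/s.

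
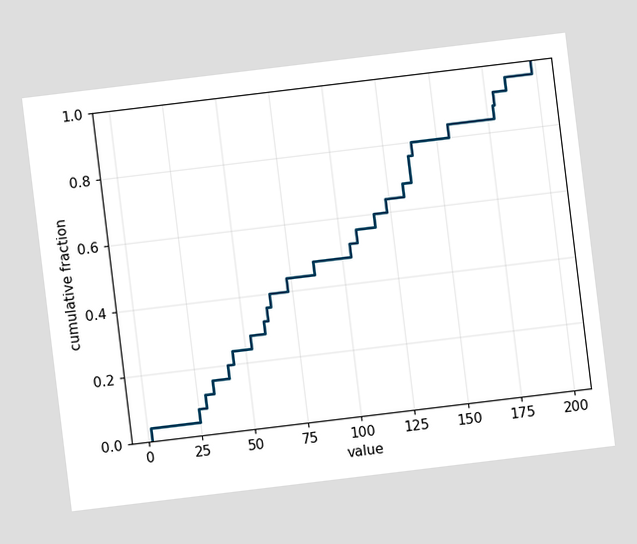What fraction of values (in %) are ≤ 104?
52%

The chart is tilted about 7° counter-clockwise. At x=104 the ECDF step is at 52%.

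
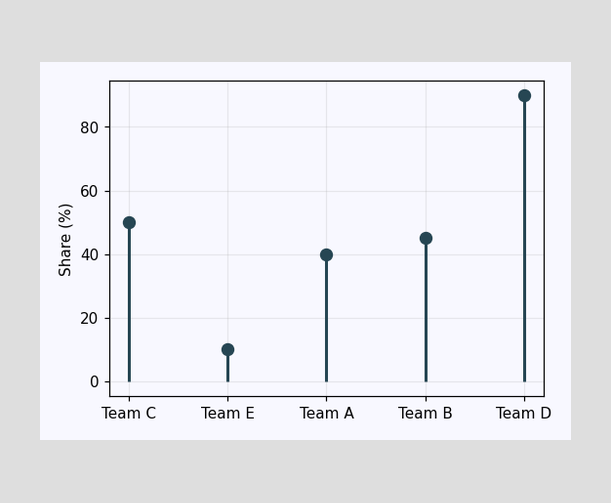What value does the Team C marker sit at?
The Team C marker sits at 50%.

50%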